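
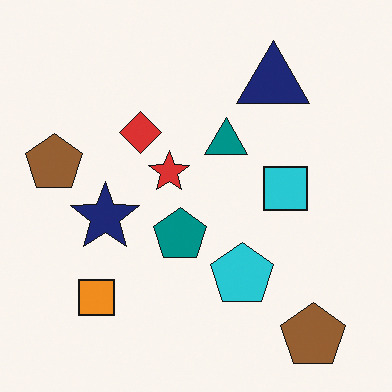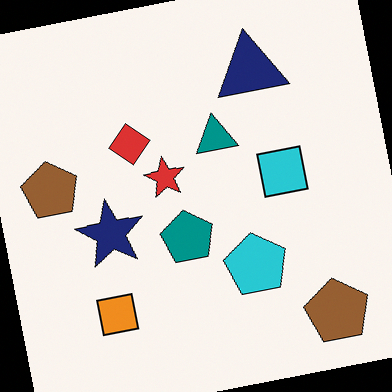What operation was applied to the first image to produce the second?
The second image is the first rotated counter-clockwise by a few degrees.

Every shape is tilted by the same angle and the image corners show triangular fill wedges — a whole-image rotation by a non-right angle.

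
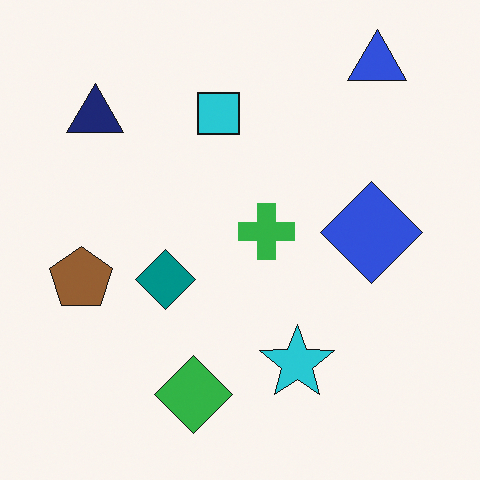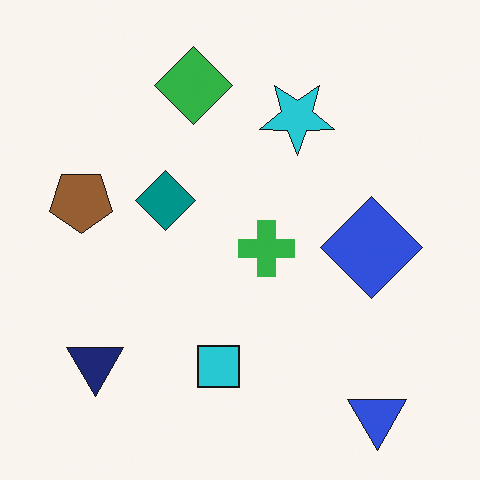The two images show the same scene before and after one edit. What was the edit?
Flipped vertically (top ↔ bottom).

The blue triangle is in the top-right of the first image and the bottom-right of the second — shapes on opposite sides of the horizontal midline have swapped in a mirror flip.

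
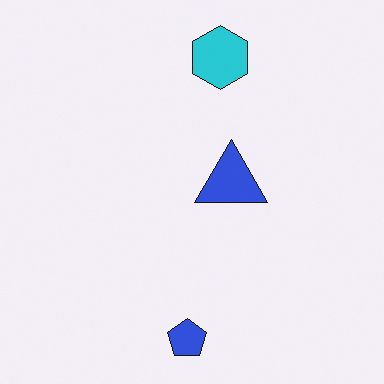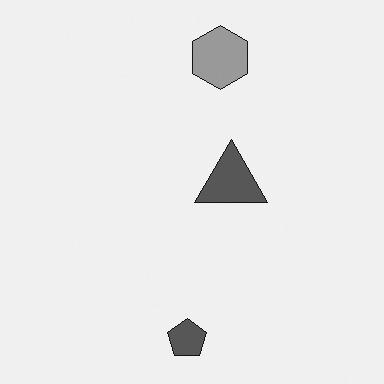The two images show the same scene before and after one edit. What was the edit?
It was converted to grayscale.

All color is removed — every shape is now a shade of grey.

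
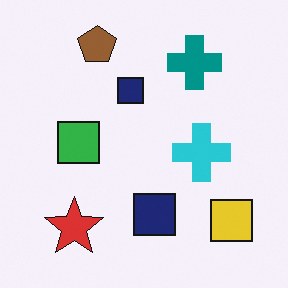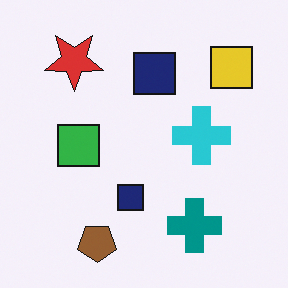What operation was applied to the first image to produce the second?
The image was flipped vertically (top ↔ bottom).

The brown pentagon is in the top of the first image and the bottom of the second — shapes on opposite sides of the horizontal midline have swapped in a mirror flip.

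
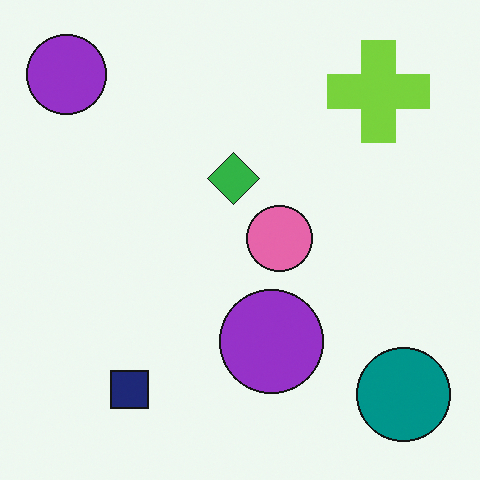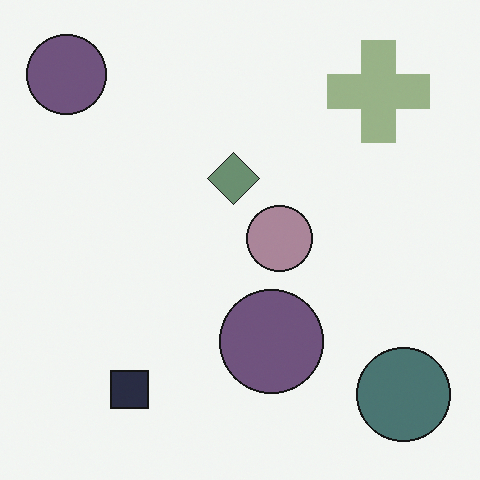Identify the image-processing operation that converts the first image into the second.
The transformation is: heavily desaturated.

All colors are more muted and greyish — a global saturation change.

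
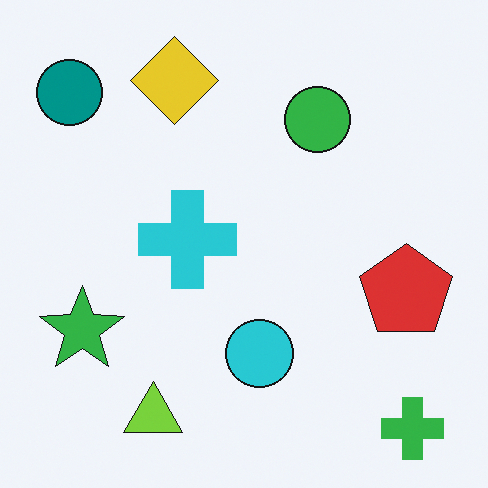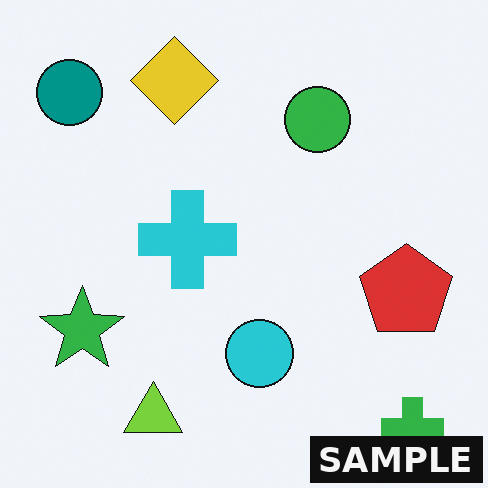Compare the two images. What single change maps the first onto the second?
The second image is the first watermarked with the text "SAMPLE" in the lower-right corner.

A dark label reading "SAMPLE" appears in the lower-right corner.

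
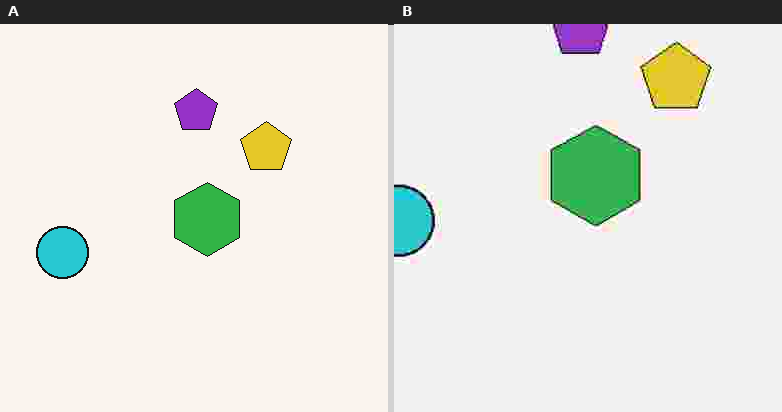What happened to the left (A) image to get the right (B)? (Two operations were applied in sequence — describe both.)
This is the original image cropped to a modestly smaller region and rescaled, then degraded with heavy JPEG compression.

The visible shapes are larger and the field of view is narrower; shapes near the original edges may be partly or wholly outside the frame — a crop-and-rescale. Blocky 8×8 compression artifacts appear around shape edges and the flat background shows ringing — characteristic JPEG degradation.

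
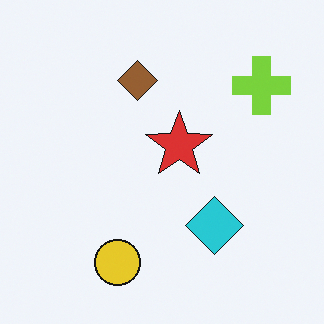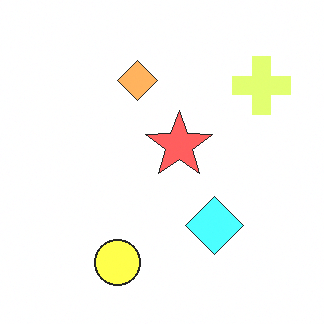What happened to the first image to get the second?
Substantially brightened.

Every pixel — background and shapes alike — is uniformly brightened.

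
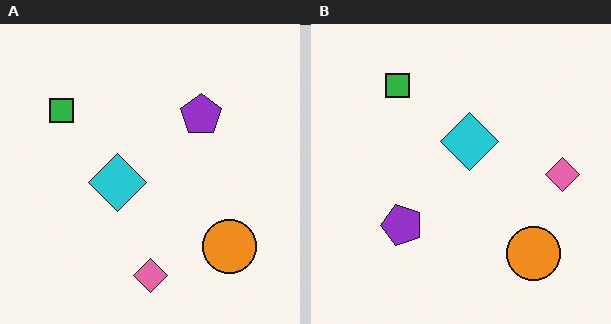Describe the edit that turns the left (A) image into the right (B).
This is the original image transposed (reflected across the top-left ↔ bottom-right diagonal).

Shapes have swapped their row and column positions — what was in the top-right is now in the bottom-left — a diagonal reflection.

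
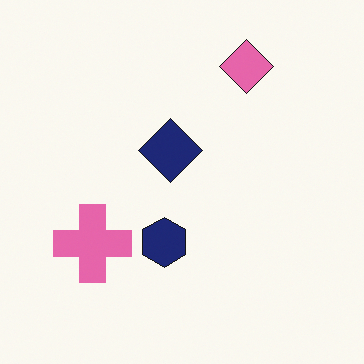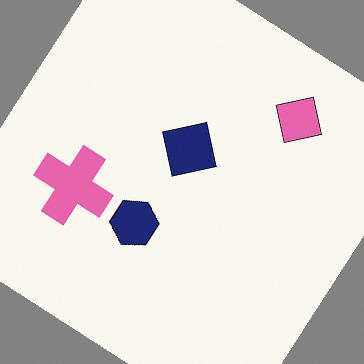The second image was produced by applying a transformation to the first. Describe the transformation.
This is the original image rotated clockwise by a large amount — several tens of degrees.

Every shape is tilted by the same angle and the image corners show triangular fill wedges — a whole-image rotation by a non-right angle.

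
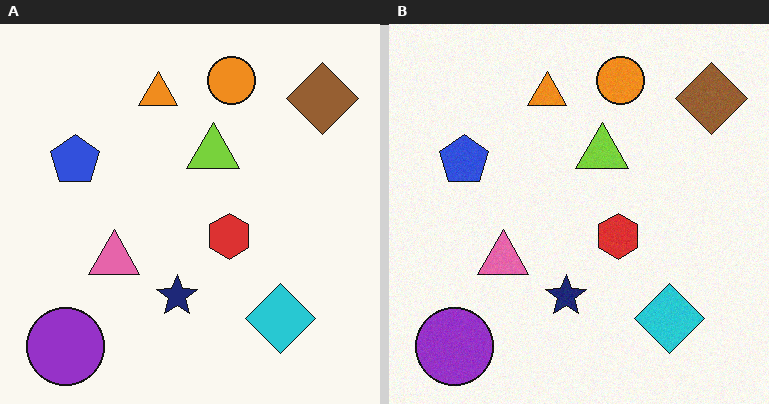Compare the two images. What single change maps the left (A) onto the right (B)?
This is the original image degraded with a light layer of grain.

Random speckle covers the whole image, including the flat background.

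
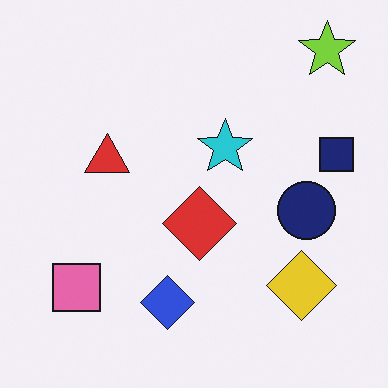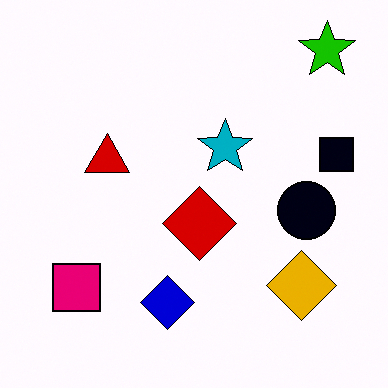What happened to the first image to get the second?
The second image is the first boosted in contrast.

Tones are pushed away from mid-grey across the whole image — a global contrast change.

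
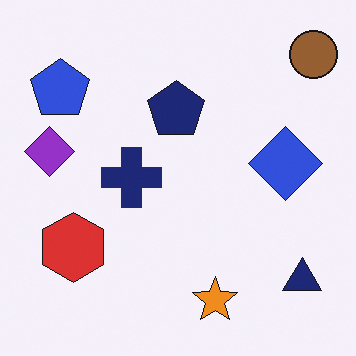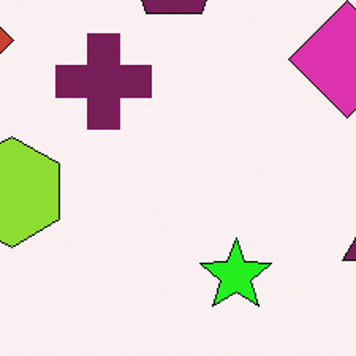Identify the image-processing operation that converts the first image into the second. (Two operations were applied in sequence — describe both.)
The transformation is: cropped slightly and scaled back up, then hue-shifted noticeably.

The visible shapes are larger and the field of view is narrower; shapes near the original edges may be partly or wholly outside the frame — a crop-and-rescale. Every shape's color has rotated by the same amount around the hue wheel — a uniform hue shift.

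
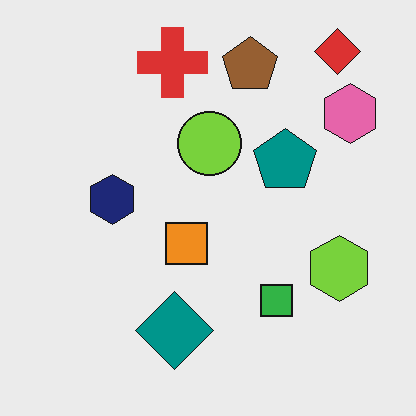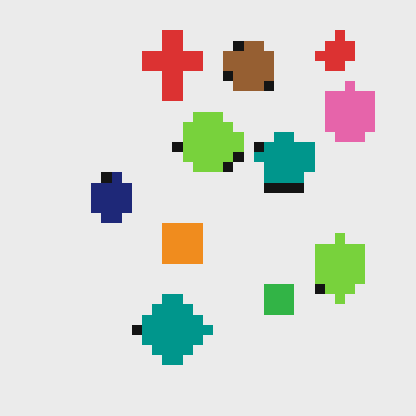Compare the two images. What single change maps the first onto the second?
The second image is the first coarsely pixelated.

Shapes are reduced to large square blocks; fine edges and outlines are lost — a downscale-then-upscale (mosaic) effect.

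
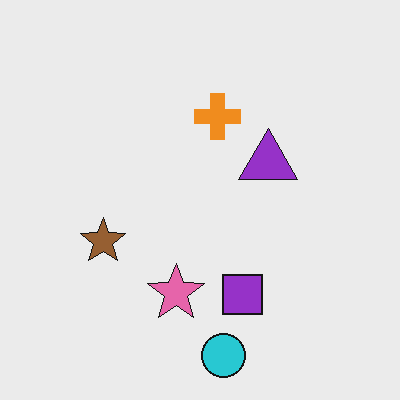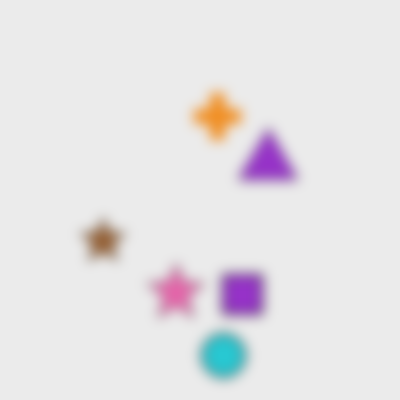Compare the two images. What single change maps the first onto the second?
This is the original image heavily blurred.

Shape edges and outlines are uniformly softened across the whole image.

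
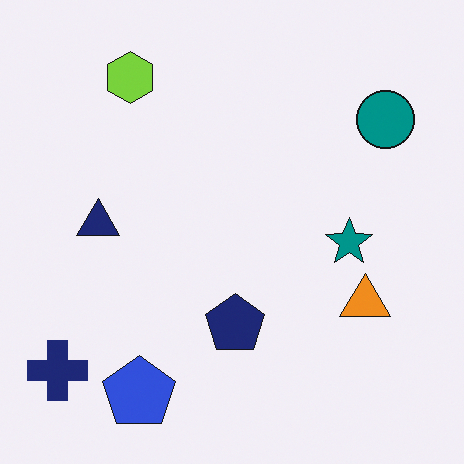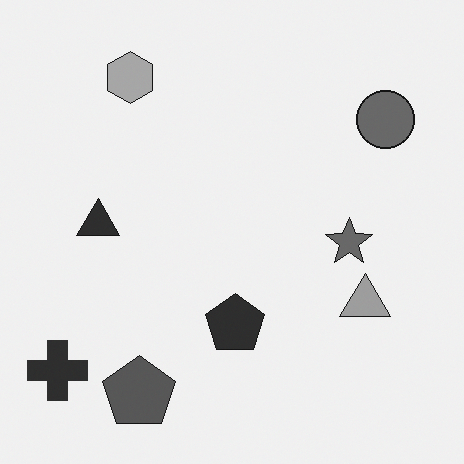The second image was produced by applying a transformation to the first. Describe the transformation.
The second image is the first converted to grayscale.

All color is removed — every shape is now a shade of grey.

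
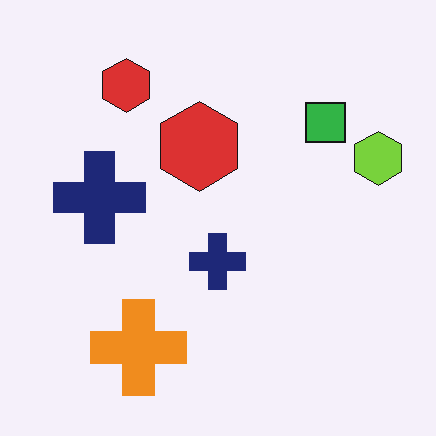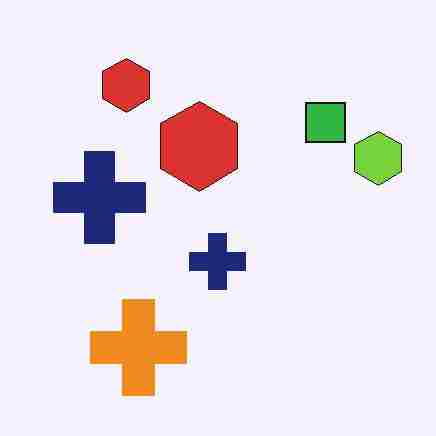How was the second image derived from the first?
It was degraded with heavy JPEG compression.

Blocky 8×8 compression artifacts appear around shape edges and the flat background shows ringing — characteristic JPEG degradation.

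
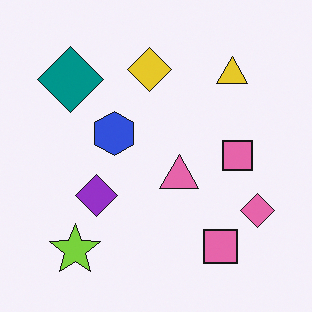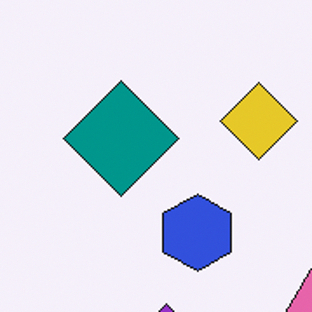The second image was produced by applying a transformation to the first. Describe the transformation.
The second image is the first cropped tightly and scaled back up.

The visible shapes are larger and the field of view is narrower; shapes near the original edges may be partly or wholly outside the frame — a crop-and-rescale.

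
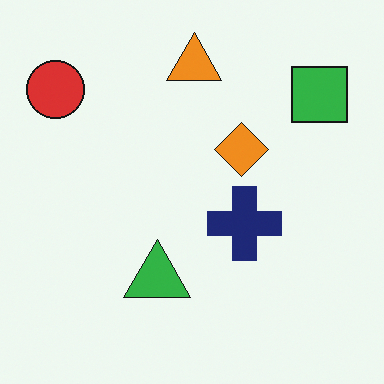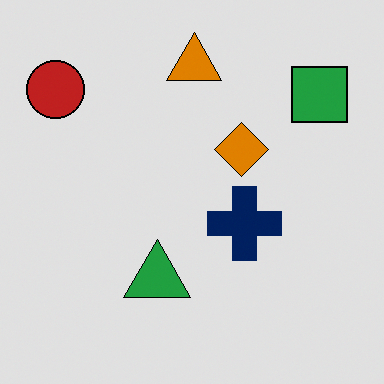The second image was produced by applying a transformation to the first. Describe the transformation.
Moderately posterized.

Each flat color has snapped to a coarser quantized level — most visibly, the near-white background has dropped to a flat grey.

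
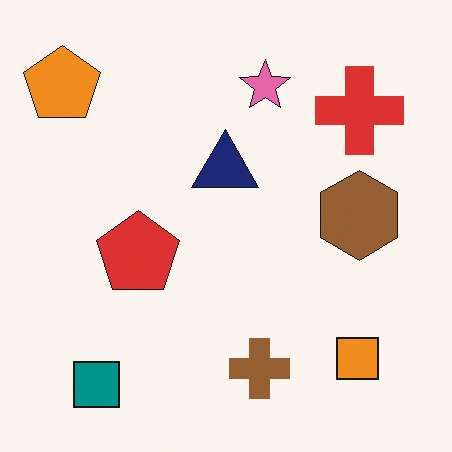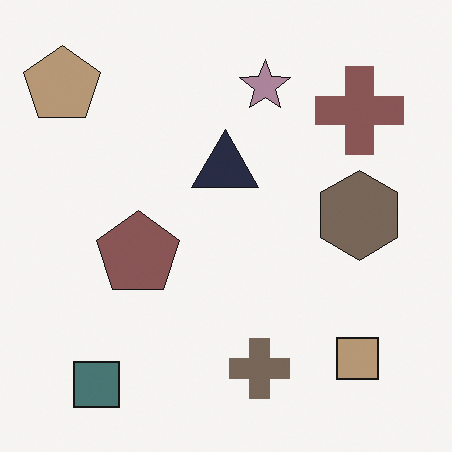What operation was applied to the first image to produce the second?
The transformation is: heavily desaturated.

All colors are more muted and greyish — a global saturation change.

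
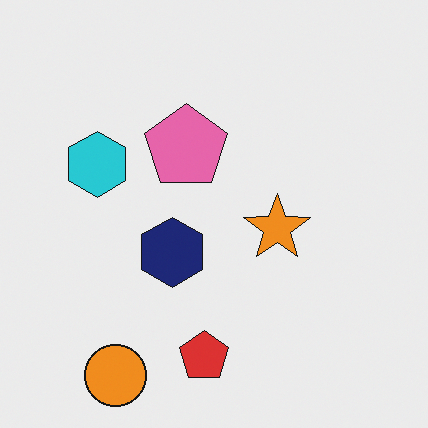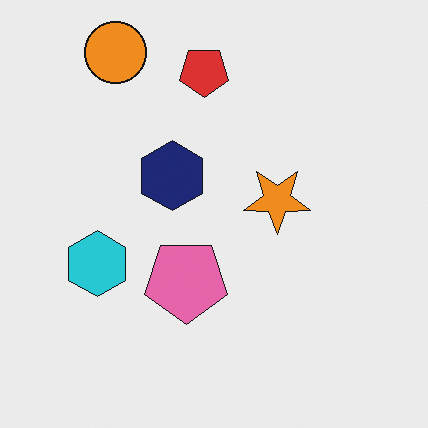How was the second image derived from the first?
The second image is the first flipped vertically (top ↔ bottom).

The orange circle is in the bottom-left of the first image and the top-left of the second — shapes on opposite sides of the horizontal midline have swapped in a mirror flip.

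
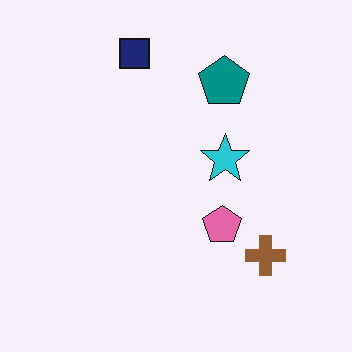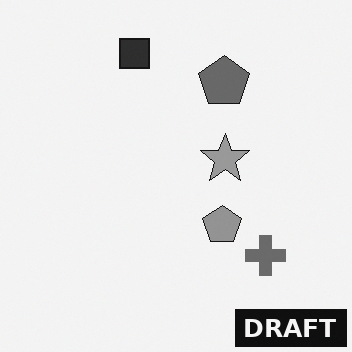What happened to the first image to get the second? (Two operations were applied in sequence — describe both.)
Converted to grayscale, then watermarked with the text "DRAFT" in the lower-right corner.

All color is removed — every shape is now a shade of grey. A dark label reading "DRAFT" appears in the lower-right corner.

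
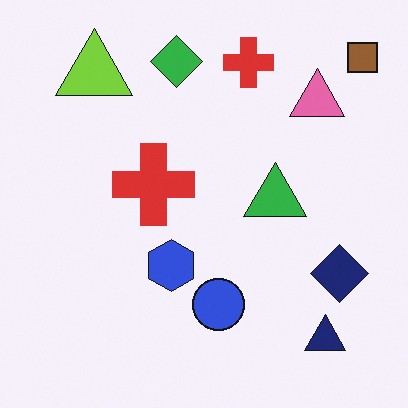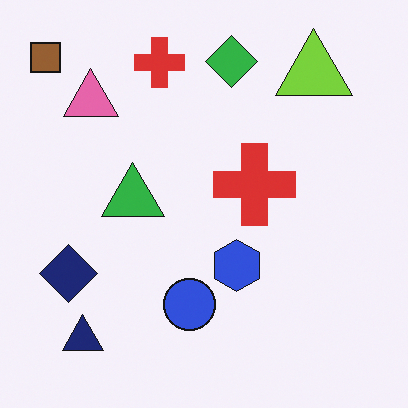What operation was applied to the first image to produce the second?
It was flipped horizontally (left ↔ right).

The brown square is in the top-right of the first image and the top-left of the second — shapes on opposite sides of the vertical midline have swapped in a mirror flip.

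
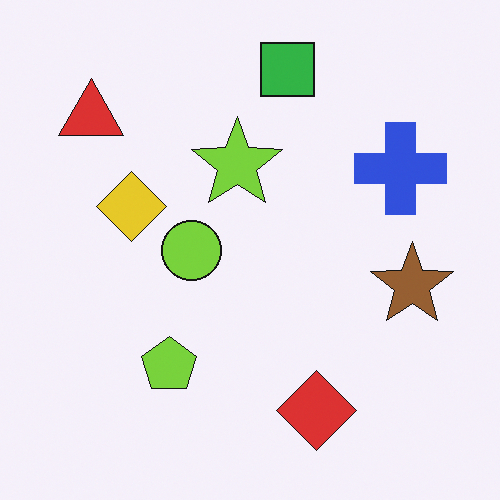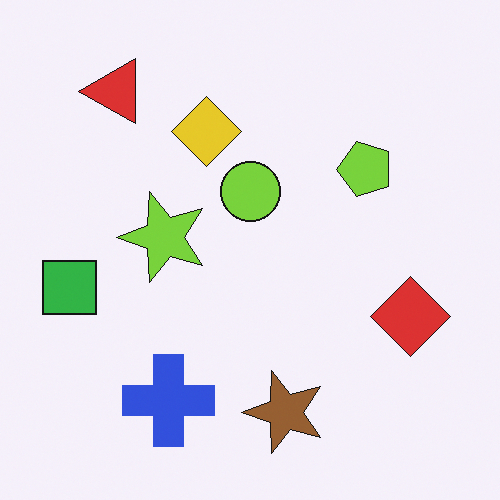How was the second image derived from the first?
The transformation is: transposed (reflected across the top-left ↔ bottom-right diagonal).

Shapes have swapped their row and column positions — what was in the top-right is now in the bottom-left — a diagonal reflection.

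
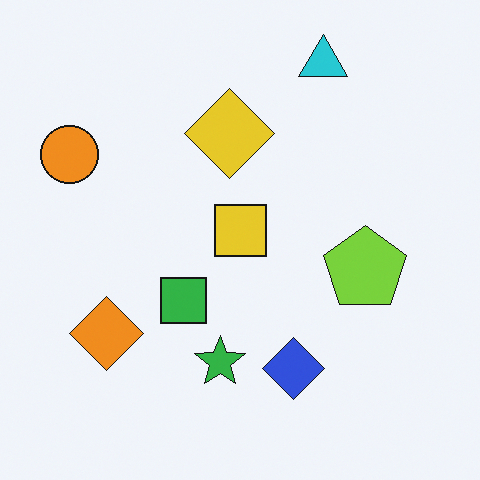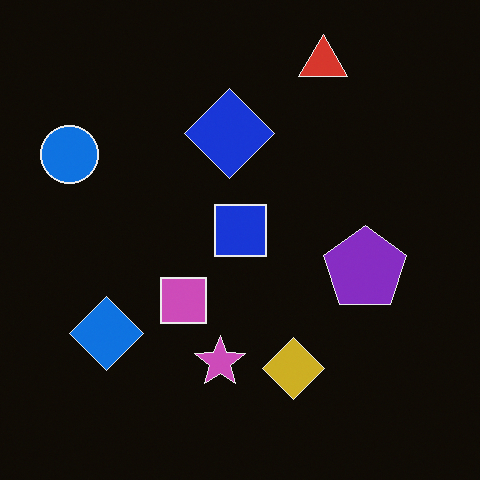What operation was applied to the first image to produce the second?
The transformation is: color-inverted (negative).

The light background has become dark and every shape's color is its complement — a photographic negative.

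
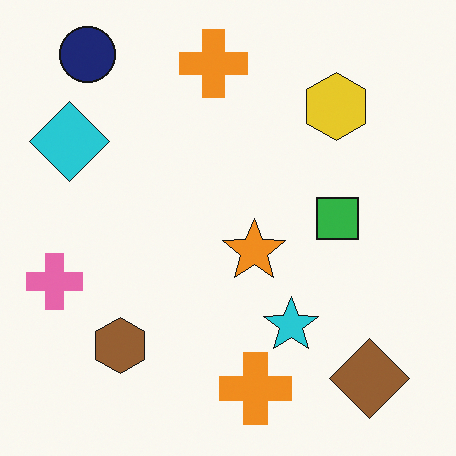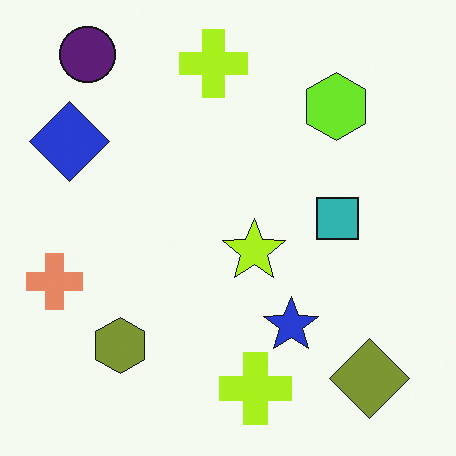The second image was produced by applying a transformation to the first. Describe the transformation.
This is the original image hue-shifted by a small amount.

Every shape's color has rotated by the same amount around the hue wheel — a uniform hue shift.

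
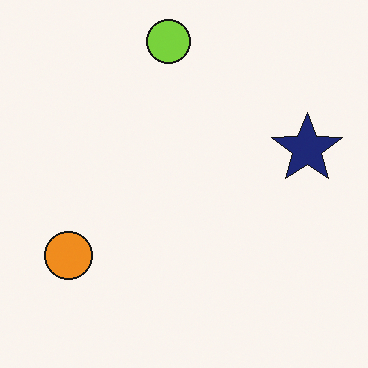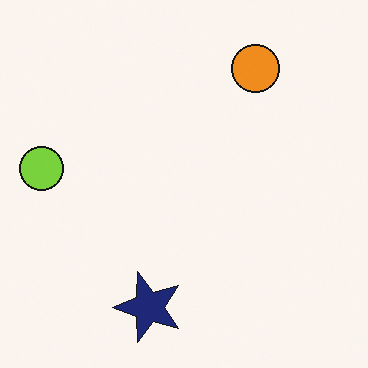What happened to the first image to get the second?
Transposed (reflected across the top-left ↔ bottom-right diagonal).

Shapes have swapped their row and column positions — what was in the top-right is now in the bottom-left — a diagonal reflection.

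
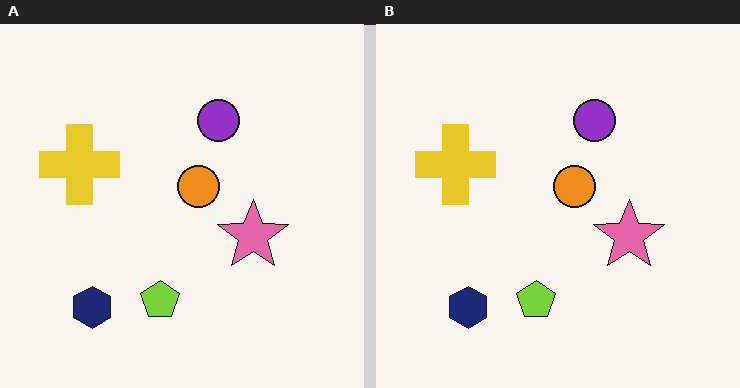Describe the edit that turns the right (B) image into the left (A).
It was given moderate JPEG compression.

Blocky 8×8 compression artifacts appear around shape edges and the flat background shows ringing — characteristic JPEG degradation.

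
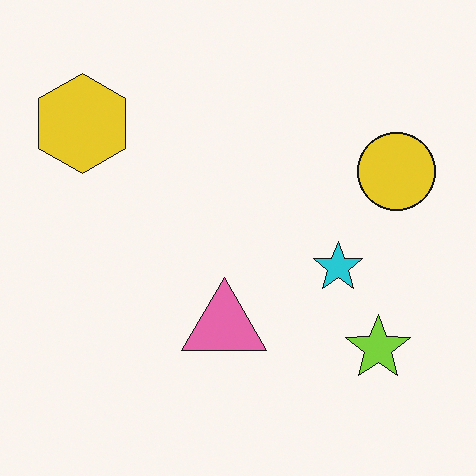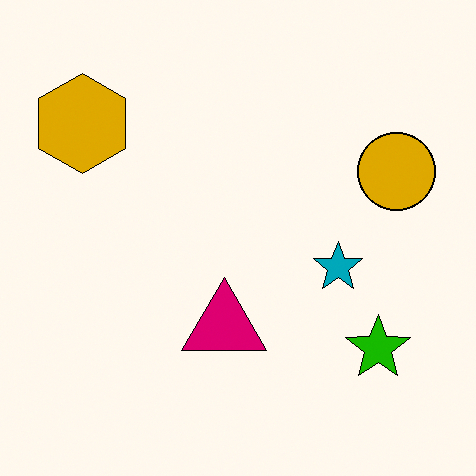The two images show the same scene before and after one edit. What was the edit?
The image was boosted in contrast.

Tones are pushed away from mid-grey across the whole image — a global contrast change.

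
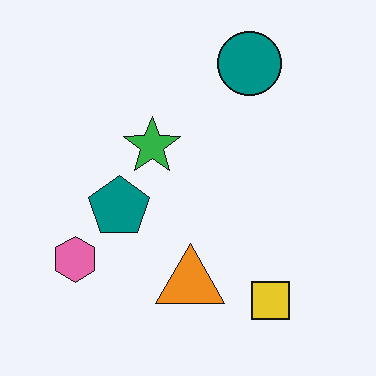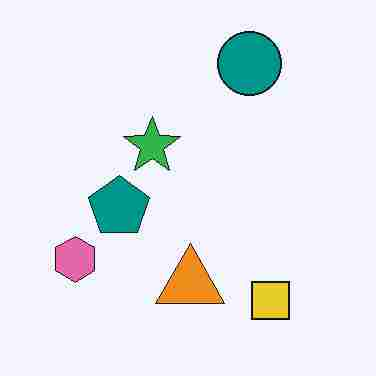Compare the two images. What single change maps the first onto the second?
Heavily JPEG-compressed with obvious blocking artifacts.

Blocky 8×8 compression artifacts appear around shape edges and the flat background shows ringing — characteristic JPEG degradation.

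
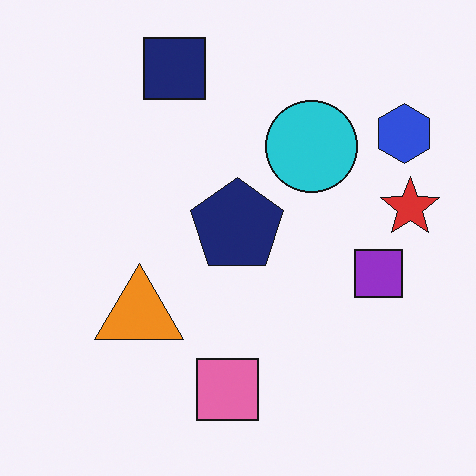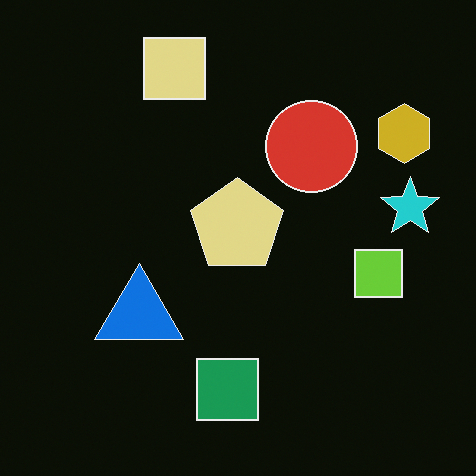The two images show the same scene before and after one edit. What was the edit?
The image was color-inverted (negative).

The light background has become dark and every shape's color is its complement — a photographic negative.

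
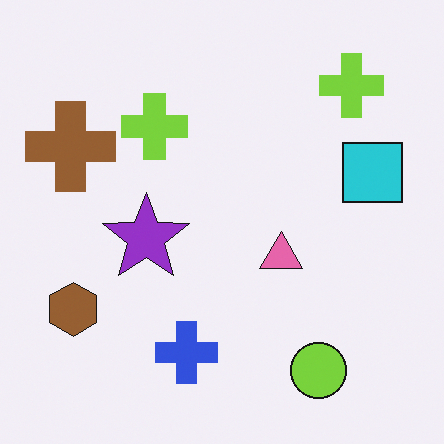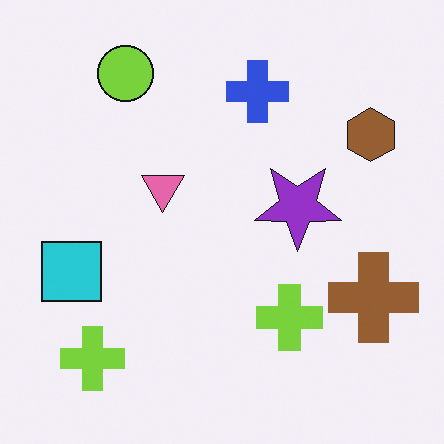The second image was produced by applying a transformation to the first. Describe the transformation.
The second image is the first rotated 180°.

The lime circle sits in the bottom-right of the first image and the top-left of the second — consistent with a whole-image 180° rotation.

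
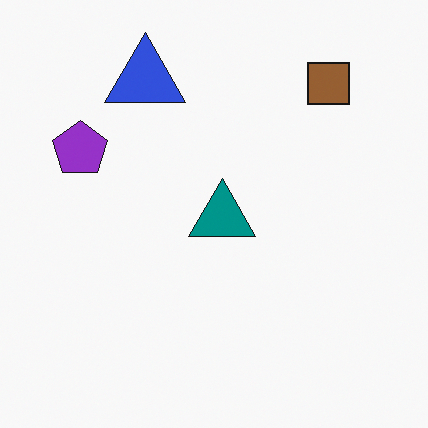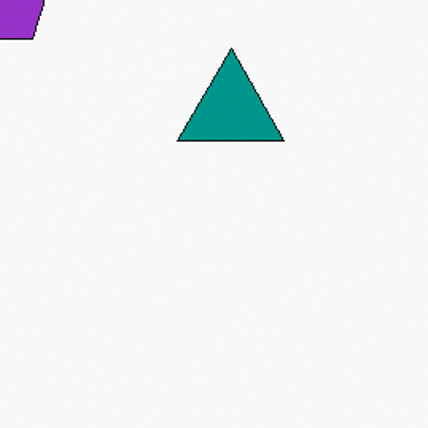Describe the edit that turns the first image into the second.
This is the original image cropped to a modestly smaller region and rescaled.

The visible shapes are larger and the field of view is narrower; shapes near the original edges may be partly or wholly outside the frame — a crop-and-rescale.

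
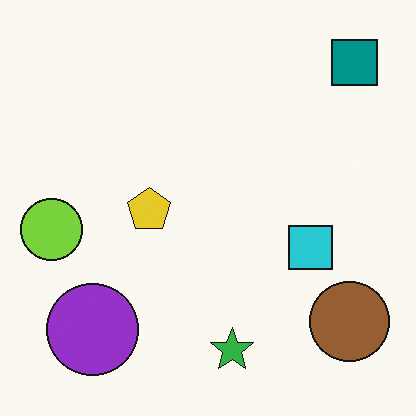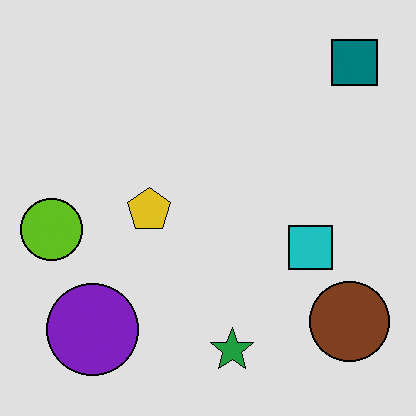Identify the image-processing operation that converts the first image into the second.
This is the original image posterized to a reduced palette.

Each flat color has snapped to a coarser quantized level — most visibly, the near-white background has dropped to a flat grey.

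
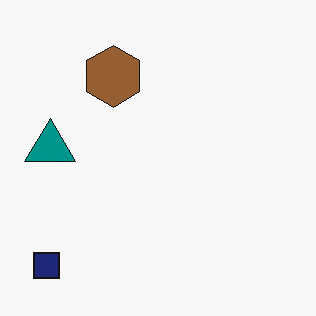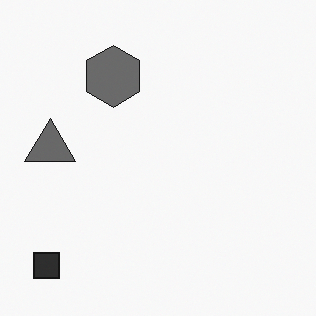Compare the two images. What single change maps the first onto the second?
The transformation is: converted to grayscale.

All color is removed — every shape is now a shade of grey.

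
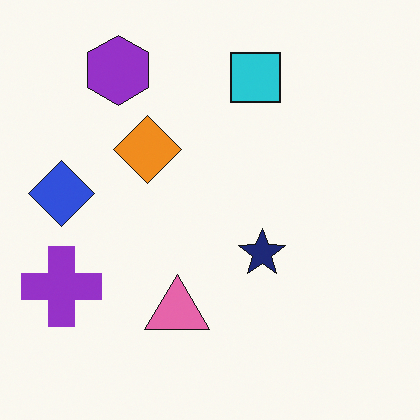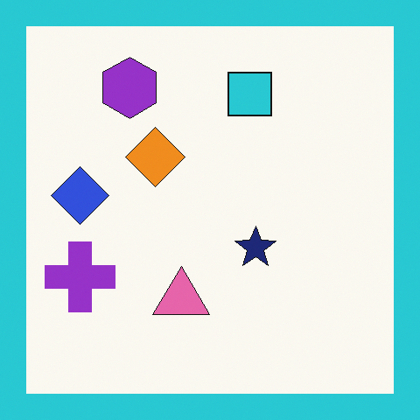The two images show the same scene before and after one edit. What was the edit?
The image was framed with a cyan border.

A solid cyan frame runs around the edge of the second image, with the content slightly shrunk inside it.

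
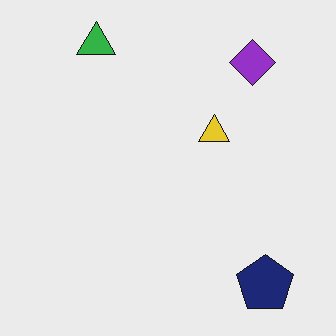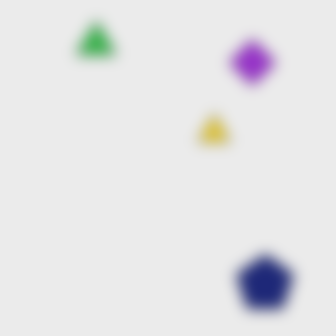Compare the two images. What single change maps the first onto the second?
The image was heavily blurred.

Shape edges and outlines are uniformly softened across the whole image.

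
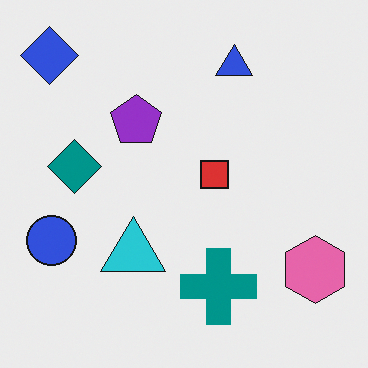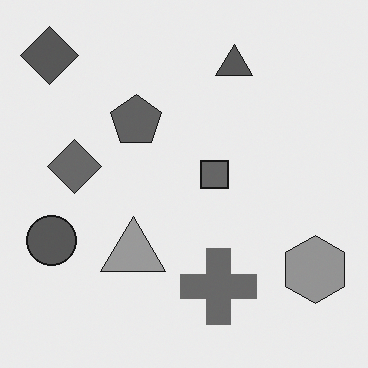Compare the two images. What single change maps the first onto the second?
The transformation is: converted to grayscale.

All color is removed — every shape is now a shade of grey.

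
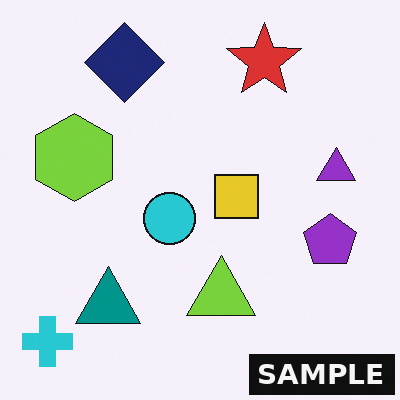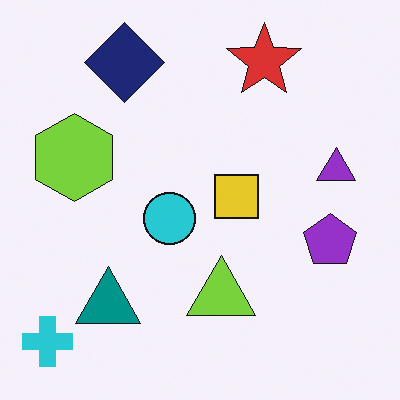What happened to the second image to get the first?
This is the original image watermarked with the text "SAMPLE" in the lower-right corner.

A dark label reading "SAMPLE" appears in the lower-right corner.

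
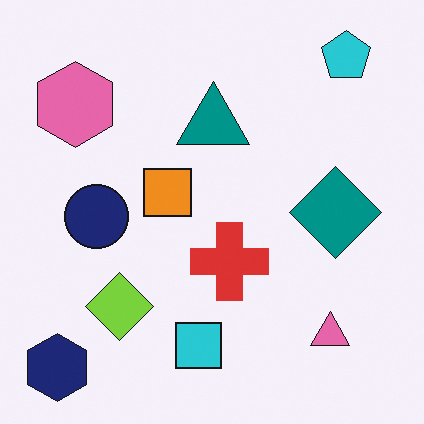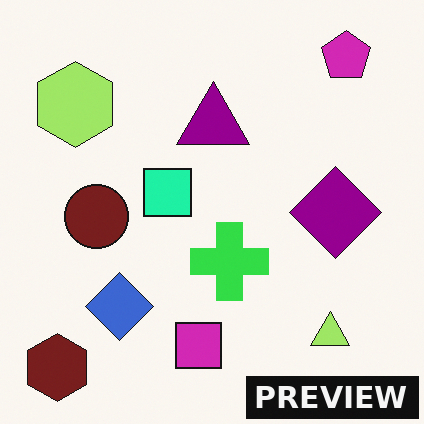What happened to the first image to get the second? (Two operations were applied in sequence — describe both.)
Hue-shifted by a moderate amount, then watermarked with the text "PREVIEW" in the lower-right corner.

Every shape's color has rotated by the same amount around the hue wheel — a uniform hue shift. A dark label reading "PREVIEW" appears in the lower-right corner.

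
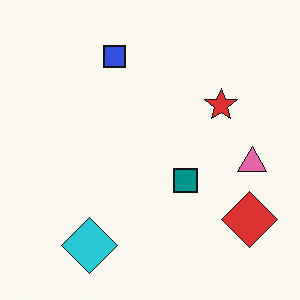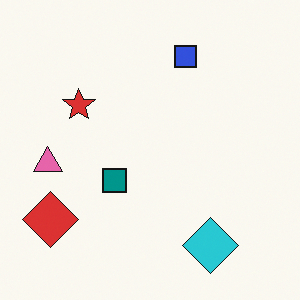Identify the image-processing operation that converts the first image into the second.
The transformation is: flipped horizontally (left ↔ right).

The pink triangle is in the right of the first image and the left of the second — shapes on opposite sides of the vertical midline have swapped in a mirror flip.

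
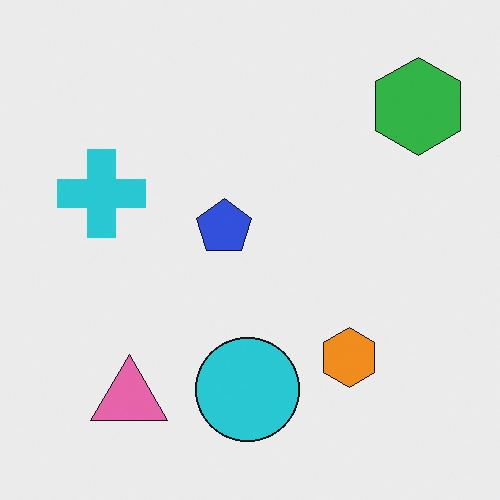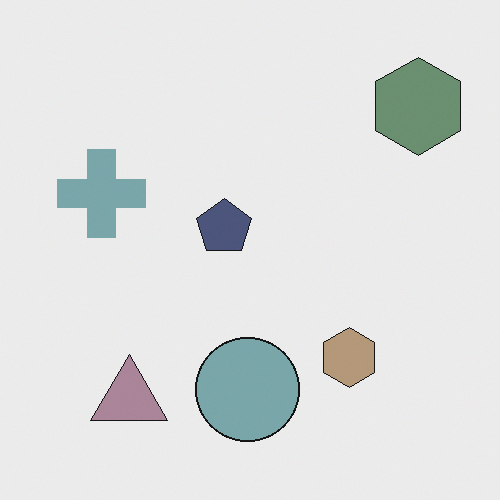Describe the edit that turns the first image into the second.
Made much more muted (saturation change).

All colors are more muted and greyish — a global saturation change.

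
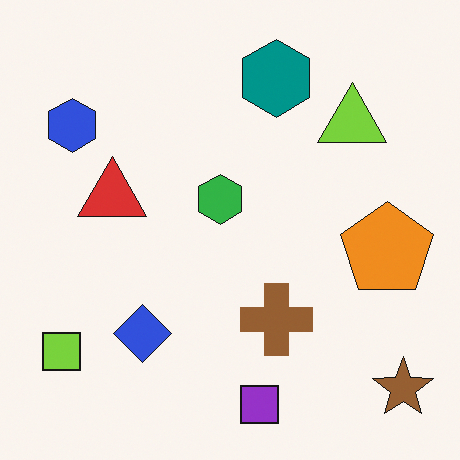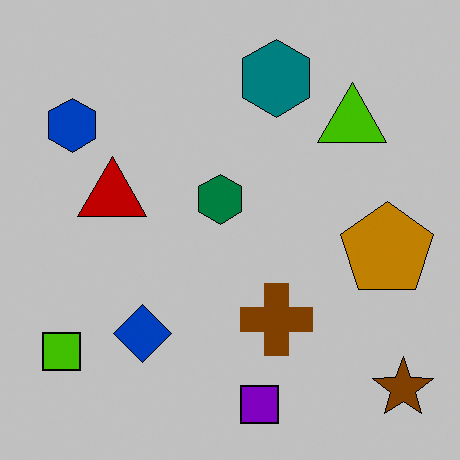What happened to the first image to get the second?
It was heavily posterized to just a handful of flat colors.

Each flat color has snapped to a coarser quantized level — most visibly, the near-white background has dropped to a flat grey.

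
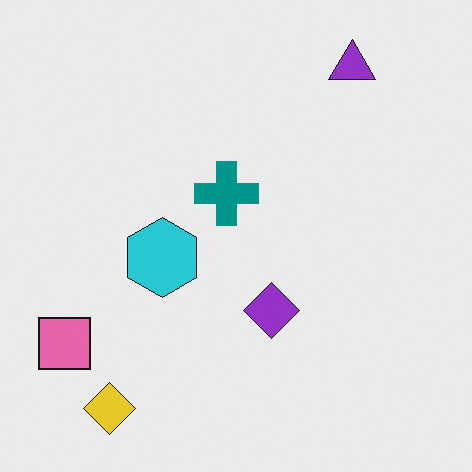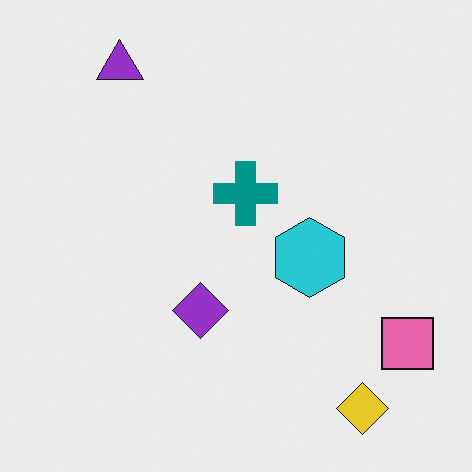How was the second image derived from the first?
The transformation is: flipped horizontally (left ↔ right).

The pink square is in the bottom-left of the first image and the bottom-right of the second — shapes on opposite sides of the vertical midline have swapped in a mirror flip.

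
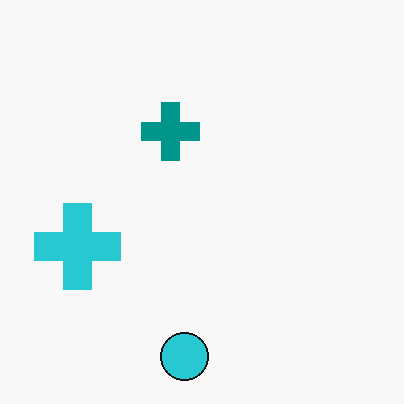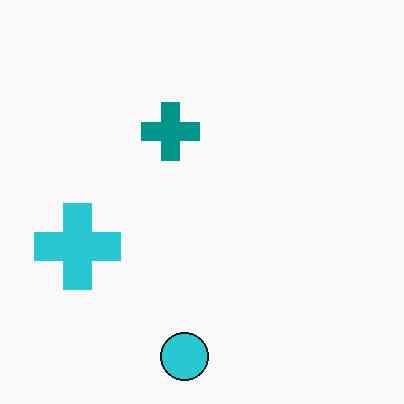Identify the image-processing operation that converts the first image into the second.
JPEG-compressed with visible artifacts.

Blocky 8×8 compression artifacts appear around shape edges and the flat background shows ringing — characteristic JPEG degradation.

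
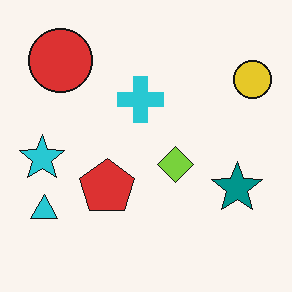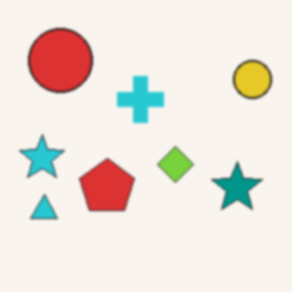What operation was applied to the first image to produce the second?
The transformation is: lightly blurred.

Shape edges and outlines are uniformly softened across the whole image.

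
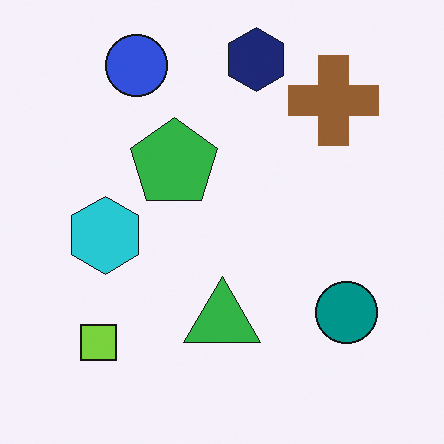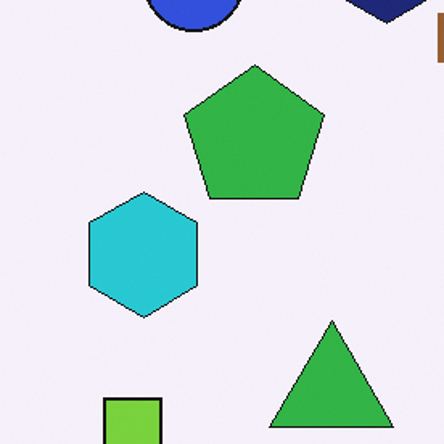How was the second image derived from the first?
The transformation is: cropped slightly and scaled back up.

The visible shapes are larger and the field of view is narrower; shapes near the original edges may be partly or wholly outside the frame — a crop-and-rescale.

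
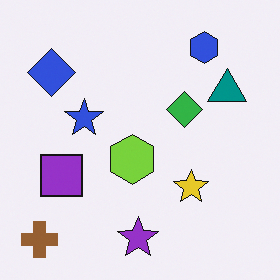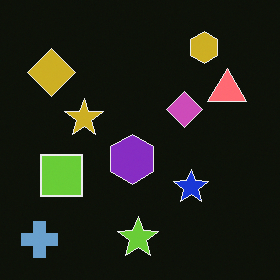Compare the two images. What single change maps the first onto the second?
The transformation is: color-inverted (negative).

The light background has become dark and every shape's color is its complement — a photographic negative.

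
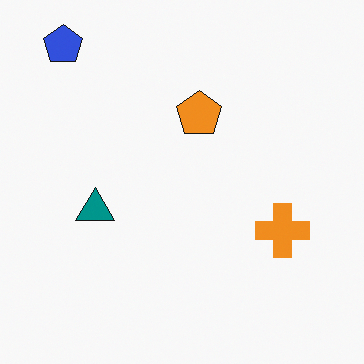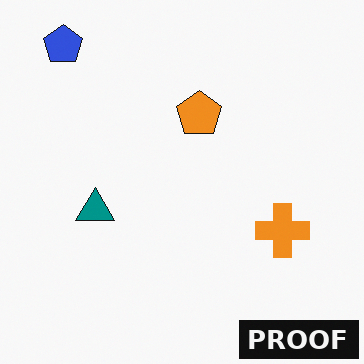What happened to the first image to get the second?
It was watermarked with the text "PROOF" in the lower-right corner.

A dark label reading "PROOF" appears in the lower-right corner.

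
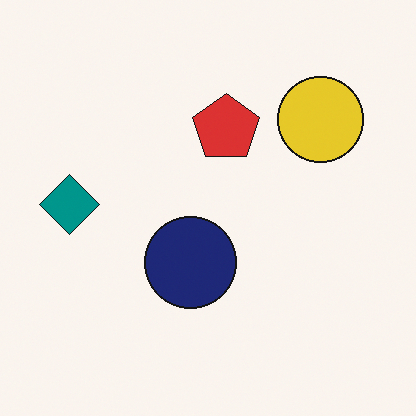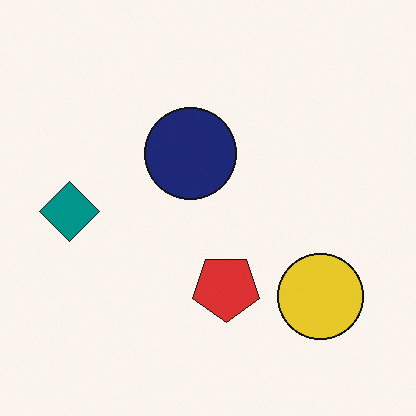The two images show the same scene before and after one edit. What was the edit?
Flipped vertically (top ↔ bottom).

The yellow circle is in the top-right of the first image and the bottom-right of the second — shapes on opposite sides of the horizontal midline have swapped in a mirror flip.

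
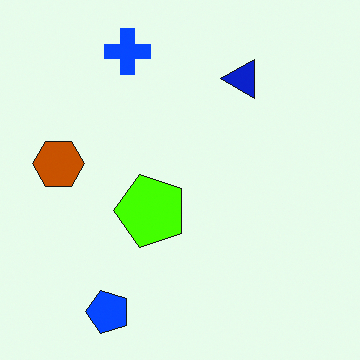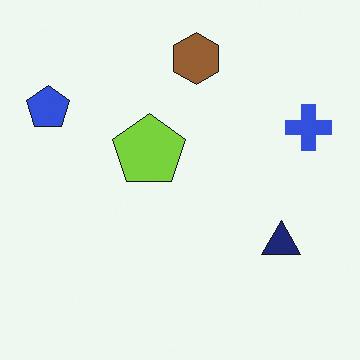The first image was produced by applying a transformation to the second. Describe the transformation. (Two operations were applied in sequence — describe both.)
Heavily oversaturated, then rotated 90° counter-clockwise.

All colors are more vivid — a global saturation change. The blue pentagon sits in the top-left of the second image and the bottom-left of the first — consistent with a whole-image 90° counter-clockwise rotation.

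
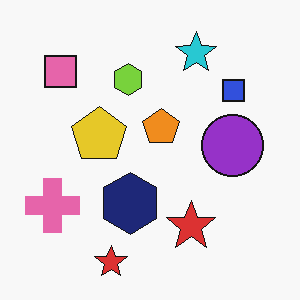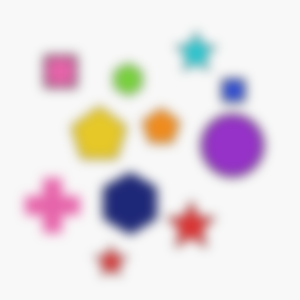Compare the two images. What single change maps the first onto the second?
Strongly gaussian-blurred.

Shape edges and outlines are uniformly softened across the whole image.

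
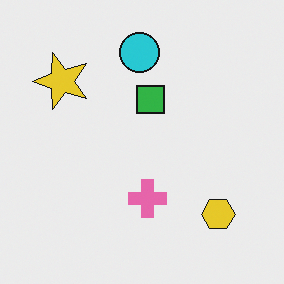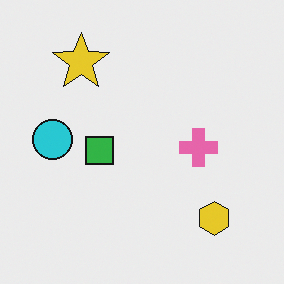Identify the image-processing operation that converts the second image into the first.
Transposed (reflected across the top-left ↔ bottom-right diagonal).

Shapes have swapped their row and column positions — what was in the top-right is now in the bottom-left — a diagonal reflection.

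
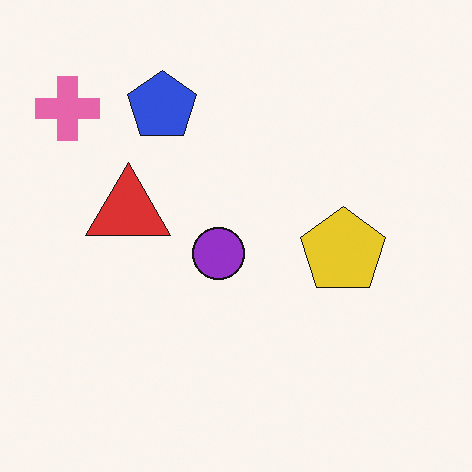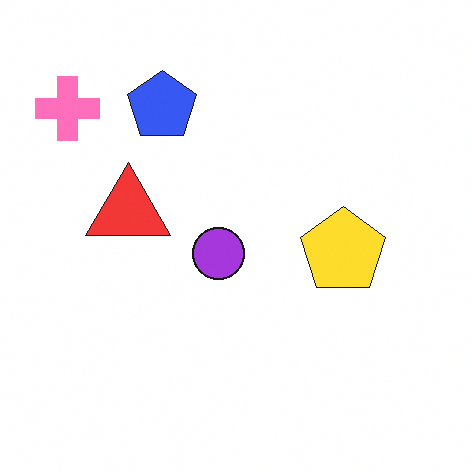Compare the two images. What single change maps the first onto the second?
It was slightly brightened.

Every pixel — background and shapes alike — is uniformly brightened.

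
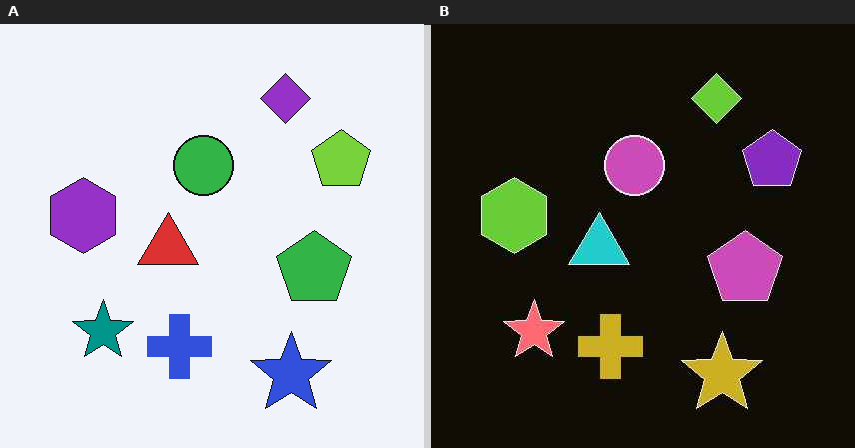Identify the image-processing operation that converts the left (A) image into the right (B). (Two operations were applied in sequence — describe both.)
Color-inverted (negative), then JPEG-compressed with visible artifacts.

The light background has become dark and every shape's color is its complement — a photographic negative. Blocky 8×8 compression artifacts appear around shape edges and the flat background shows ringing — characteristic JPEG degradation.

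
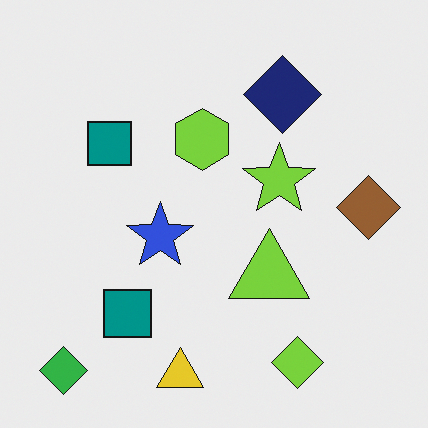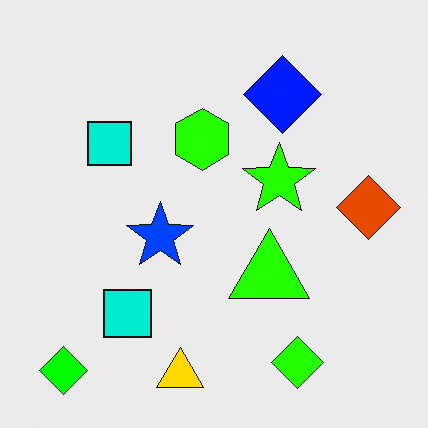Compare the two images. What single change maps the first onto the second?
This is the original image heavily oversaturated.

All colors are more vivid — a global saturation change.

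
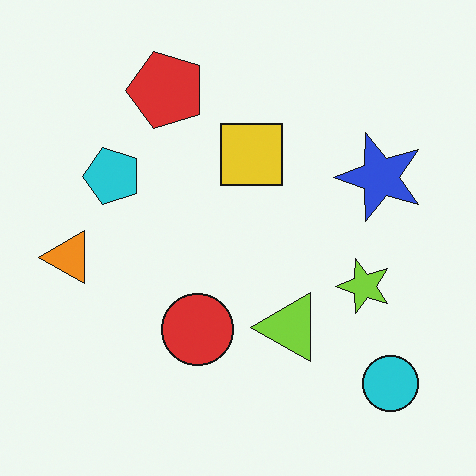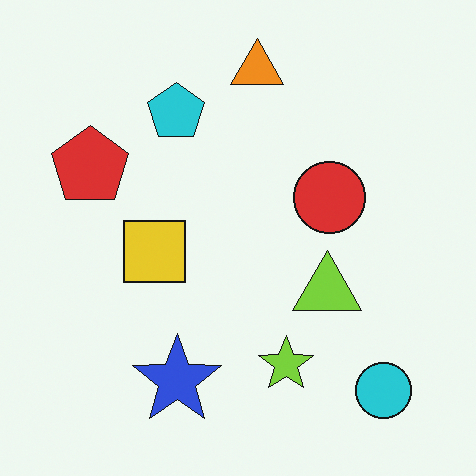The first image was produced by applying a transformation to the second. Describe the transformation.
The transformation is: transposed (reflected across the top-left ↔ bottom-right diagonal).

Shapes have swapped their row and column positions — what was in the top-right is now in the bottom-left — a diagonal reflection.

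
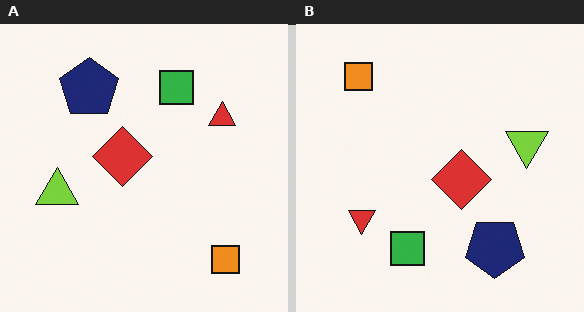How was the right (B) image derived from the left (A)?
The right (B) image is the left (A) rotated 180°.

The orange square sits in the bottom-right of the left (A) image and the top-left of the right (B) — consistent with a whole-image 180° rotation.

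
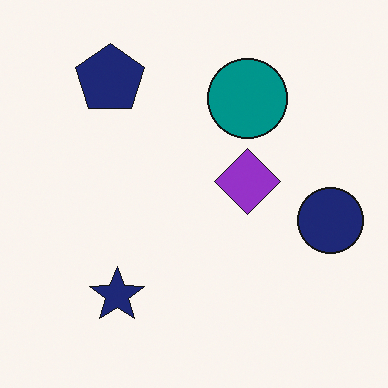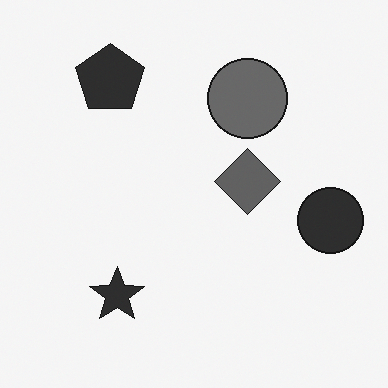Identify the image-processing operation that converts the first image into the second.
The transformation is: converted to grayscale.

All color is removed — every shape is now a shade of grey.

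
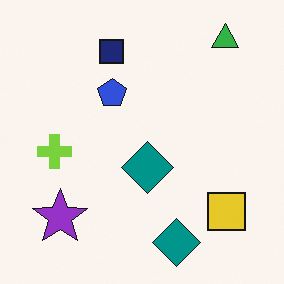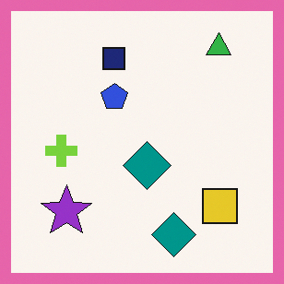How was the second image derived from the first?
This is the original image framed with a pink border.

A solid pink frame runs around the edge of the second image, with the content slightly shrunk inside it.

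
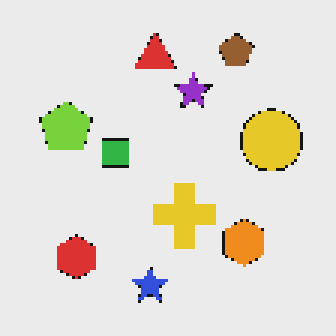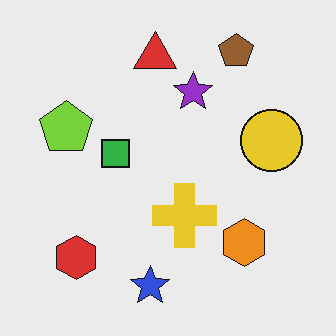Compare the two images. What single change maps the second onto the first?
It was mildly pixelated.

Shapes are reduced to large square blocks; fine edges and outlines are lost — a downscale-then-upscale (mosaic) effect.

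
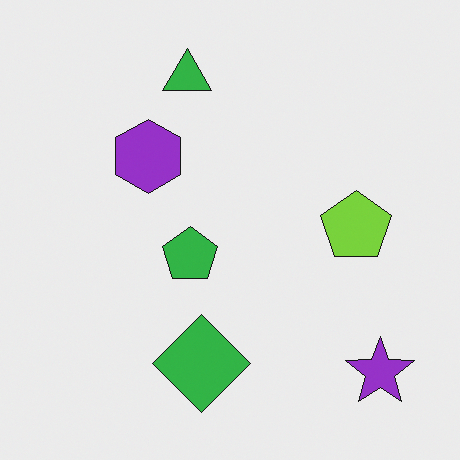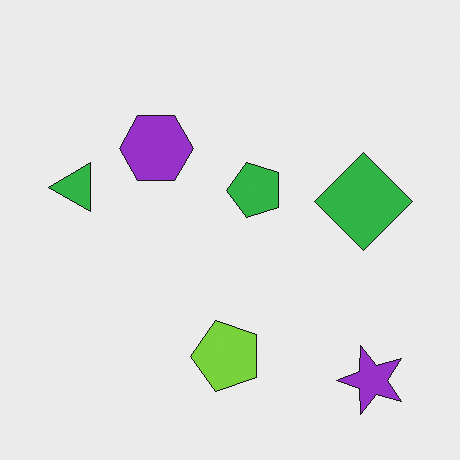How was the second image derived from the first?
The image was transposed (reflected across the top-left ↔ bottom-right diagonal).

Shapes have swapped their row and column positions — what was in the top-right is now in the bottom-left — a diagonal reflection.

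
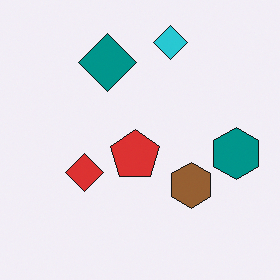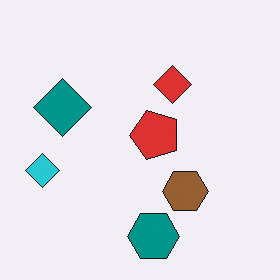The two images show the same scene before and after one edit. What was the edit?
The transformation is: transposed (reflected across the top-left ↔ bottom-right diagonal).

Shapes have swapped their row and column positions — what was in the top-right is now in the bottom-left — a diagonal reflection.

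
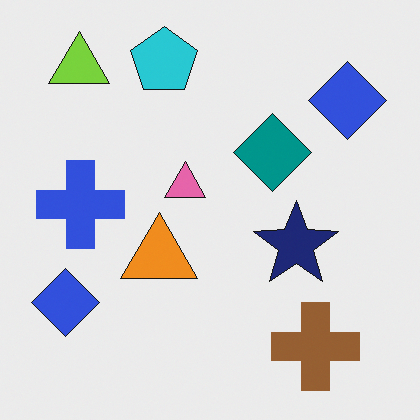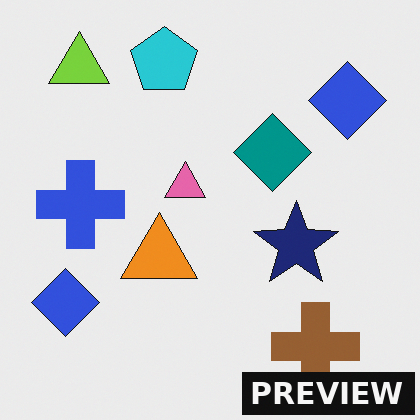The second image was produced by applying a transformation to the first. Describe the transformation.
The transformation is: watermarked with the text "PREVIEW" in the lower-right corner.

A dark label reading "PREVIEW" appears in the lower-right corner.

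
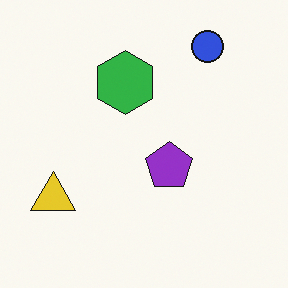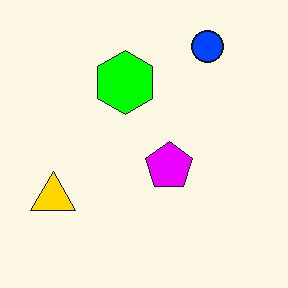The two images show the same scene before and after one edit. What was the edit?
It was made much more vivid (saturation change).

All colors are more vivid — a global saturation change.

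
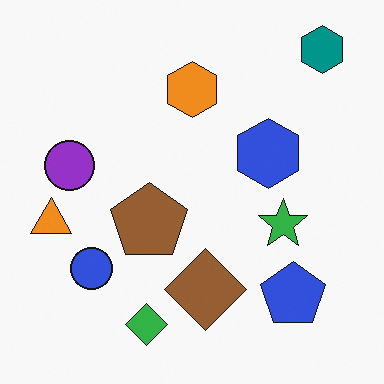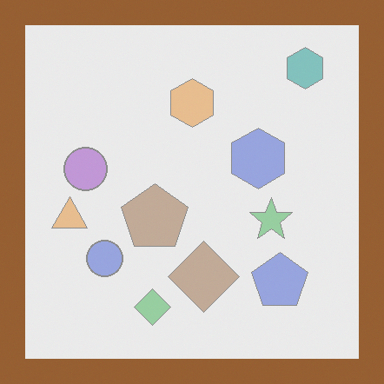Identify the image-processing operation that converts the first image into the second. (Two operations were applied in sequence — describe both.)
The image was given much lower contrast, then framed with a brown border.

Tones are pushed toward mid-grey across the whole image — a global contrast change. A solid brown frame runs around the edge of the second image, with the content slightly shrunk inside it.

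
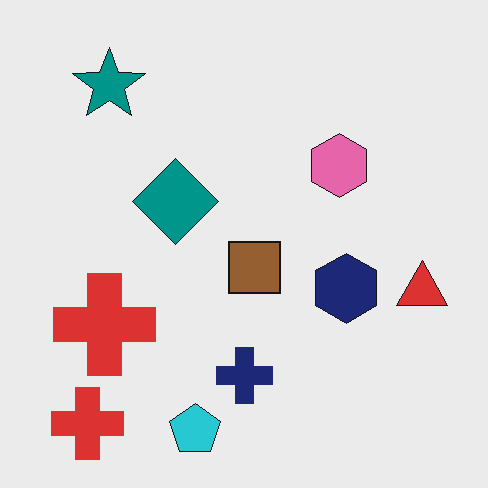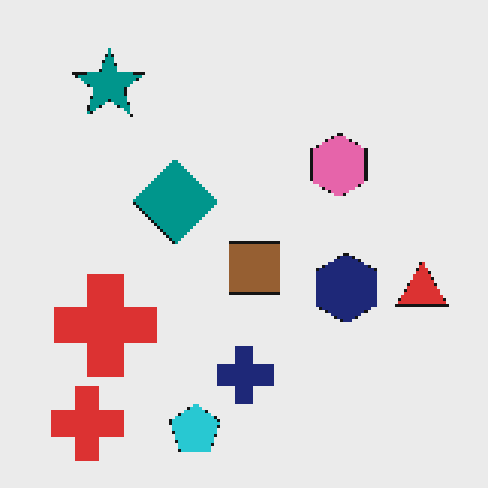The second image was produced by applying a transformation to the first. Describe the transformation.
The second image is the first mildly pixelated.

Shapes are reduced to large square blocks; fine edges and outlines are lost — a downscale-then-upscale (mosaic) effect.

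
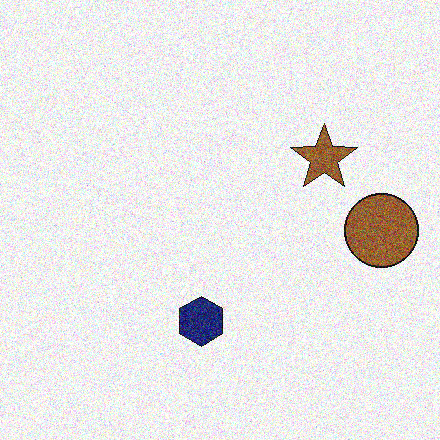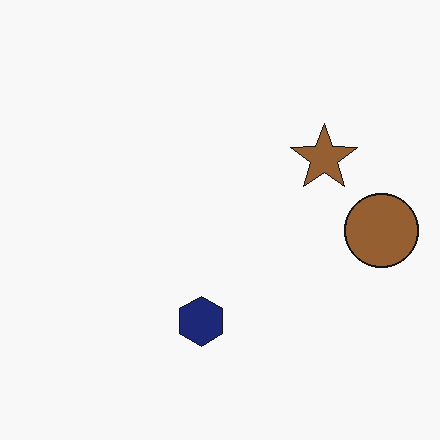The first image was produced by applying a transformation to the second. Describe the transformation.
It was degraded with strong gaussian noise.

Random speckle covers the whole image, including the flat background.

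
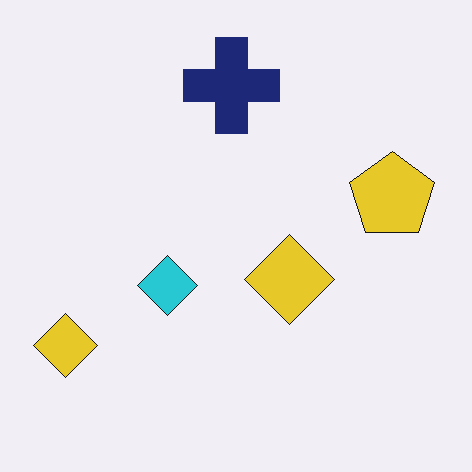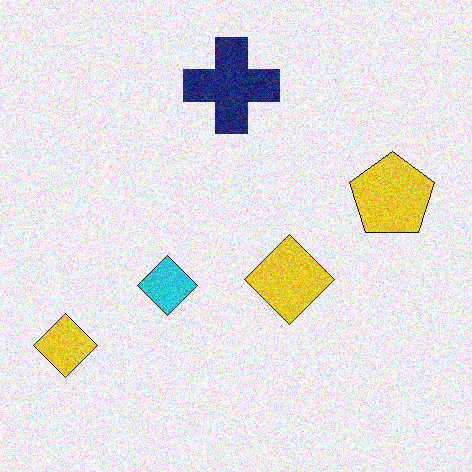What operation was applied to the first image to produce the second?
It was degraded with moderate additive noise.

Random speckle covers the whole image, including the flat background.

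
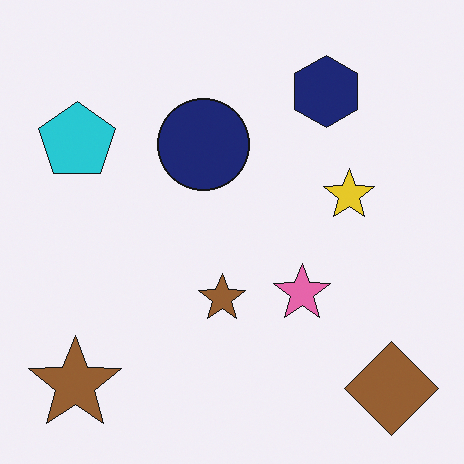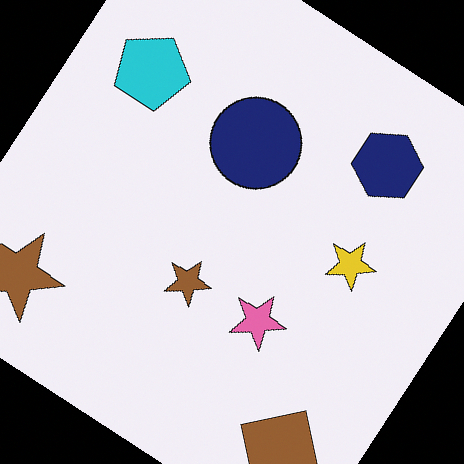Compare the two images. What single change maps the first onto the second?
The image was rotated clockwise by a large amount — several tens of degrees.

Every shape is tilted by the same angle and the image corners show triangular fill wedges — a whole-image rotation by a non-right angle.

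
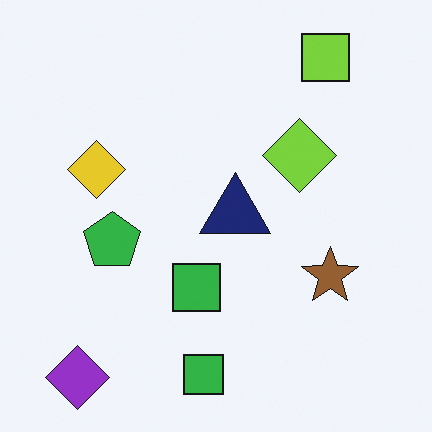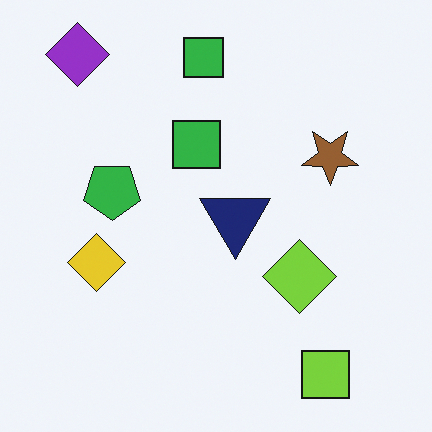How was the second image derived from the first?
This is the original image flipped vertically (top ↔ bottom).

The purple diamond is in the bottom-left of the first image and the top-left of the second — shapes on opposite sides of the horizontal midline have swapped in a mirror flip.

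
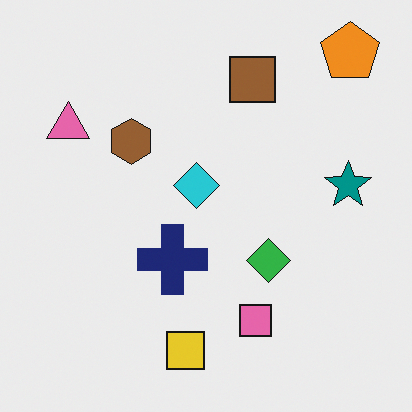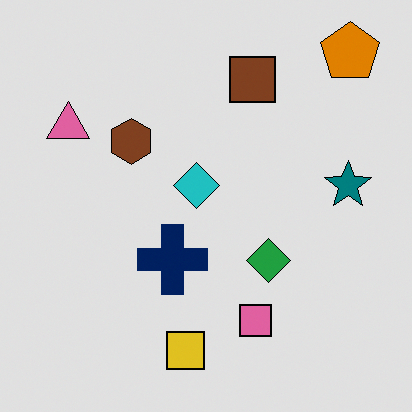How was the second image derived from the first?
The second image is the first moderately posterized.

Each flat color has snapped to a coarser quantized level — most visibly, the near-white background has dropped to a flat grey.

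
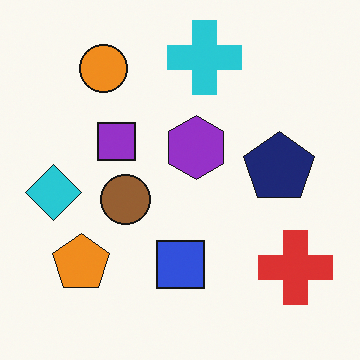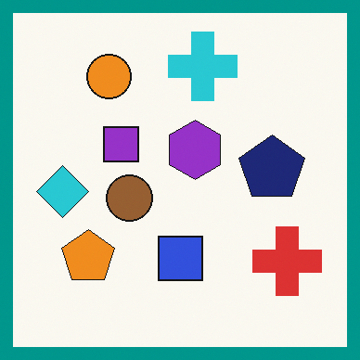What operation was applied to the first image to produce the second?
The transformation is: framed with a teal border.

A solid teal frame runs around the edge of the second image, with the content slightly shrunk inside it.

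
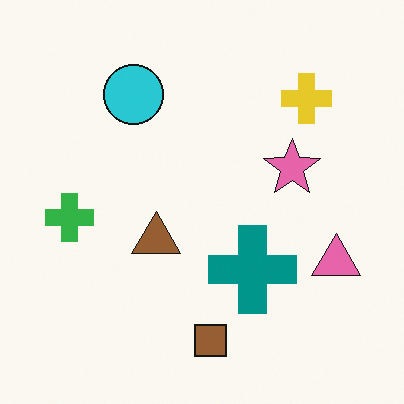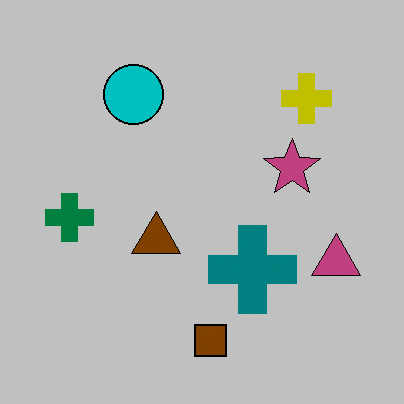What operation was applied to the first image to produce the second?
The transformation is: heavily posterized to just a handful of flat colors.

Each flat color has snapped to a coarser quantized level — most visibly, the near-white background has dropped to a flat grey.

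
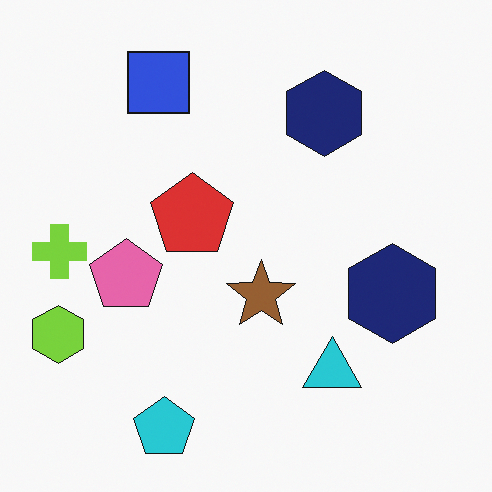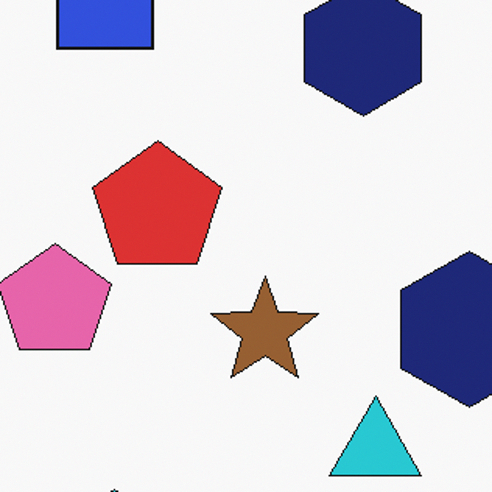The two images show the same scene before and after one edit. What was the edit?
The image was cropped to a modestly smaller region and rescaled.

The visible shapes are larger and the field of view is narrower; shapes near the original edges may be partly or wholly outside the frame — a crop-and-rescale.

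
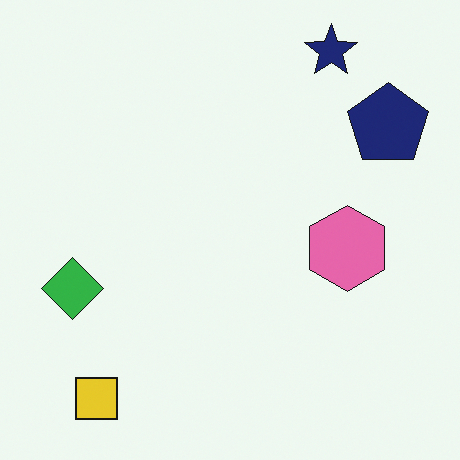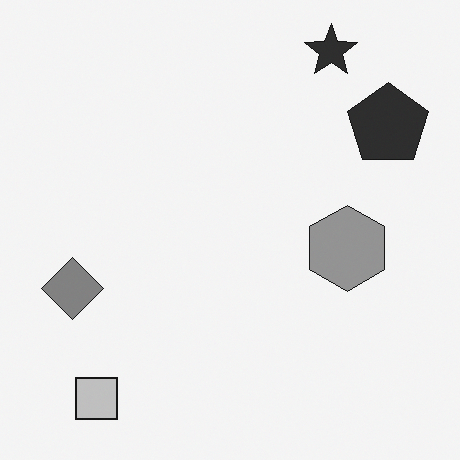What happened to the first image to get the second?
This is the original image converted to grayscale.

All color is removed — every shape is now a shade of grey.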